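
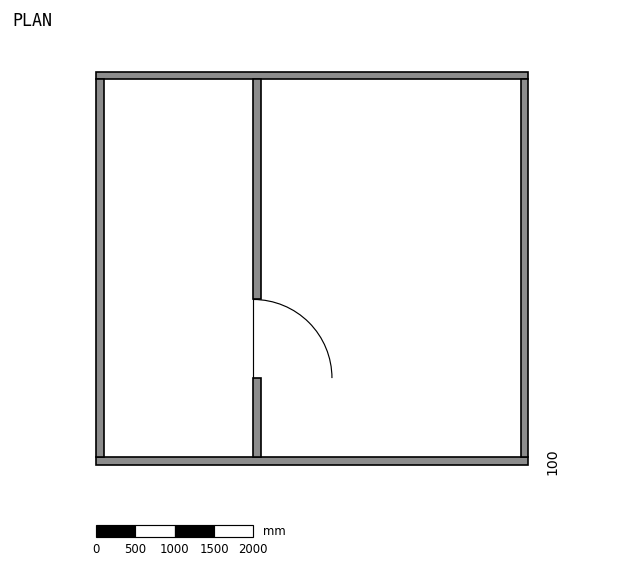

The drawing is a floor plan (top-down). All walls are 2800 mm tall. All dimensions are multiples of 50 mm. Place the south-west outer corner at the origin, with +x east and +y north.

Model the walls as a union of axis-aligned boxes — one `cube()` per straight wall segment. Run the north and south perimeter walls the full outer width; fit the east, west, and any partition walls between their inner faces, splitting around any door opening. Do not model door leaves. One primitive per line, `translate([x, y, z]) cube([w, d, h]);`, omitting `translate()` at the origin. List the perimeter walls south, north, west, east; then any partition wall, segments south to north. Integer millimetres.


cube([5500, 100, 2800]);
translate([0, 4900, 0]) cube([5500, 100, 2800]);
translate([0, 100, 0]) cube([100, 4800, 2800]);
translate([5400, 100, 0]) cube([100, 4800, 2800]);
translate([2000, 100, 0]) cube([100, 1000, 2800]);
translate([2000, 2100, 0]) cube([100, 2800, 2800]);


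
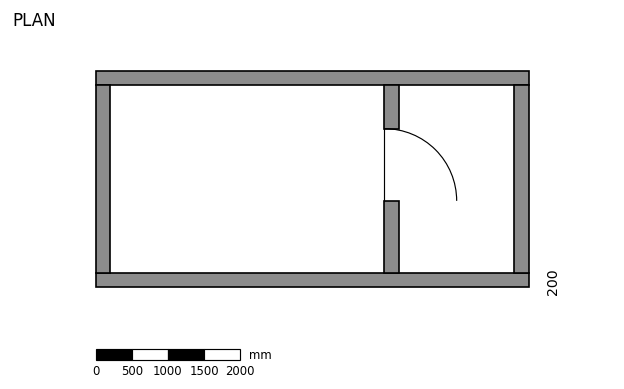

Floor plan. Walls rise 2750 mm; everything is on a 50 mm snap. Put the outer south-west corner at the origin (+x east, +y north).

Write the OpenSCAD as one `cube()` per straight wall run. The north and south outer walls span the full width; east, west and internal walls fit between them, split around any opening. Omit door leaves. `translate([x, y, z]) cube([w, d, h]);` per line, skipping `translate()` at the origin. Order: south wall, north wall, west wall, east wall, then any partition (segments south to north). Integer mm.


cube([6000, 200, 2750]);
translate([0, 2800, 0]) cube([6000, 200, 2750]);
translate([0, 200, 0]) cube([200, 2600, 2750]);
translate([5800, 200, 0]) cube([200, 2600, 2750]);
translate([4000, 200, 0]) cube([200, 1000, 2750]);
translate([4000, 2200, 0]) cube([200, 600, 2750]);


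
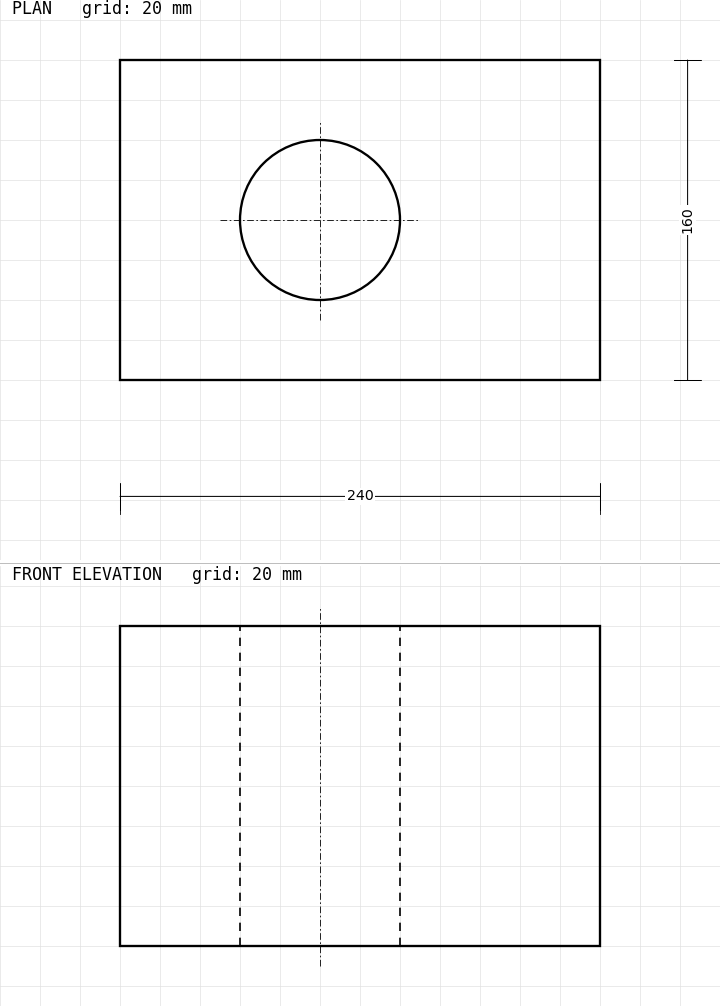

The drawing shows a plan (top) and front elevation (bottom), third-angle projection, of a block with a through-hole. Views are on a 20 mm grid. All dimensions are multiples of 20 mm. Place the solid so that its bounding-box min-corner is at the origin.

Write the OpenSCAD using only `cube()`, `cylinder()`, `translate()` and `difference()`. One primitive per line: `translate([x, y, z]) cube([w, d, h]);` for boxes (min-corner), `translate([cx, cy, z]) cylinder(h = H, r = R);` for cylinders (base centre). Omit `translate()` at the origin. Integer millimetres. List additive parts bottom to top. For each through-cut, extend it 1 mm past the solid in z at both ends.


difference() {
  cube([240, 160, 160]);
  translate([100, 80, -1]) cylinder(h = 162, r = 40);
}


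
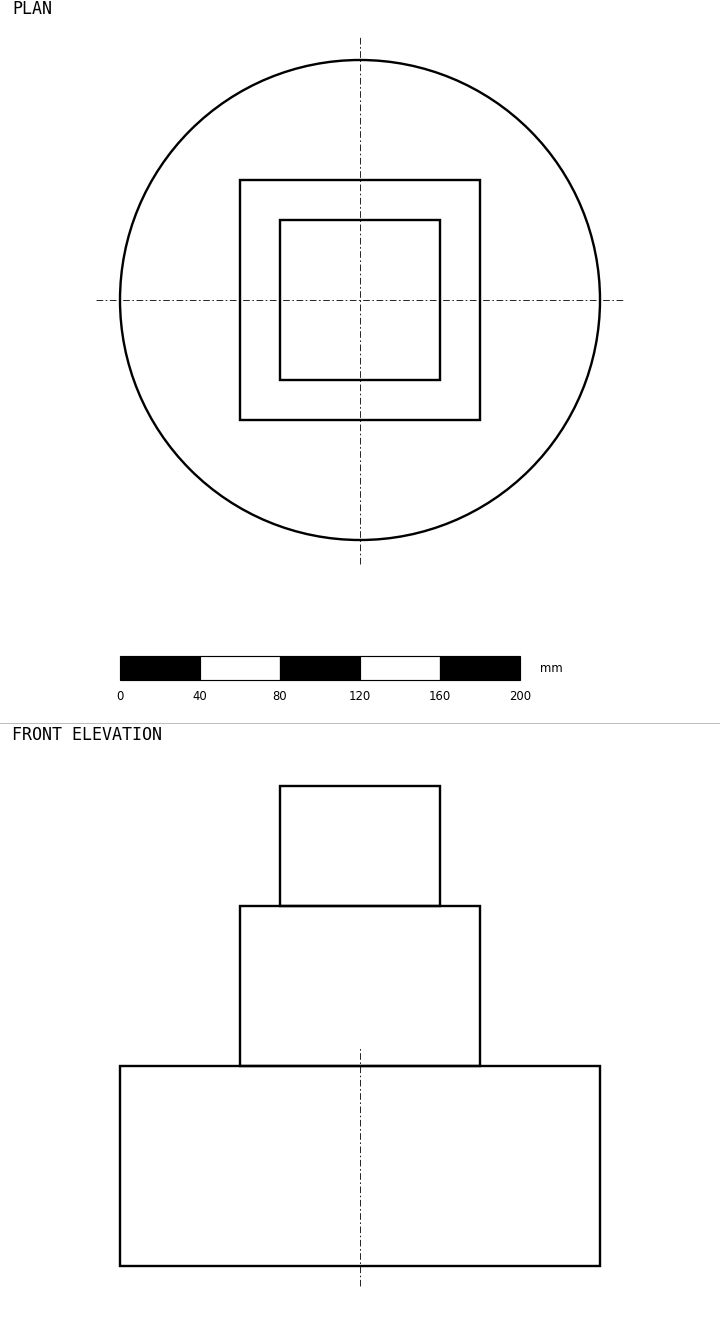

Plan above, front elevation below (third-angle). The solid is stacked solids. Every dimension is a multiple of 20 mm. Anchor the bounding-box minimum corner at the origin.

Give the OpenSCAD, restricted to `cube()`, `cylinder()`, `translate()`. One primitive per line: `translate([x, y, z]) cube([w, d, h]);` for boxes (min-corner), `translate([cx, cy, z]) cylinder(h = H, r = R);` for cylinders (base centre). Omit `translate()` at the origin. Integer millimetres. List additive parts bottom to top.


translate([120, 120, 0]) cylinder(h = 100, r = 120);
translate([60, 60, 100]) cube([120, 120, 80]);
translate([80, 80, 180]) cube([80, 80, 60]);


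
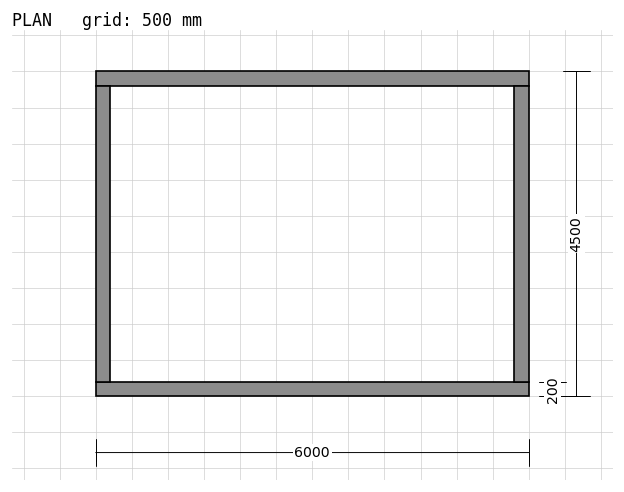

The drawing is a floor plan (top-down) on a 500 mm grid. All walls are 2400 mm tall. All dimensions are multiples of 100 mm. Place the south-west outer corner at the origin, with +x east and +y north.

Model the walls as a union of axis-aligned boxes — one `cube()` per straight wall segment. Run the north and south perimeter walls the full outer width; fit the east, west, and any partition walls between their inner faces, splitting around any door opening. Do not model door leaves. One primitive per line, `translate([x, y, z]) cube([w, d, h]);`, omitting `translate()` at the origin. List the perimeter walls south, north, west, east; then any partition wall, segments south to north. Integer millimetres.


cube([6000, 200, 2400]);
translate([0, 4300, 0]) cube([6000, 200, 2400]);
translate([0, 200, 0]) cube([200, 4100, 2400]);
translate([5800, 200, 0]) cube([200, 4100, 2400]);


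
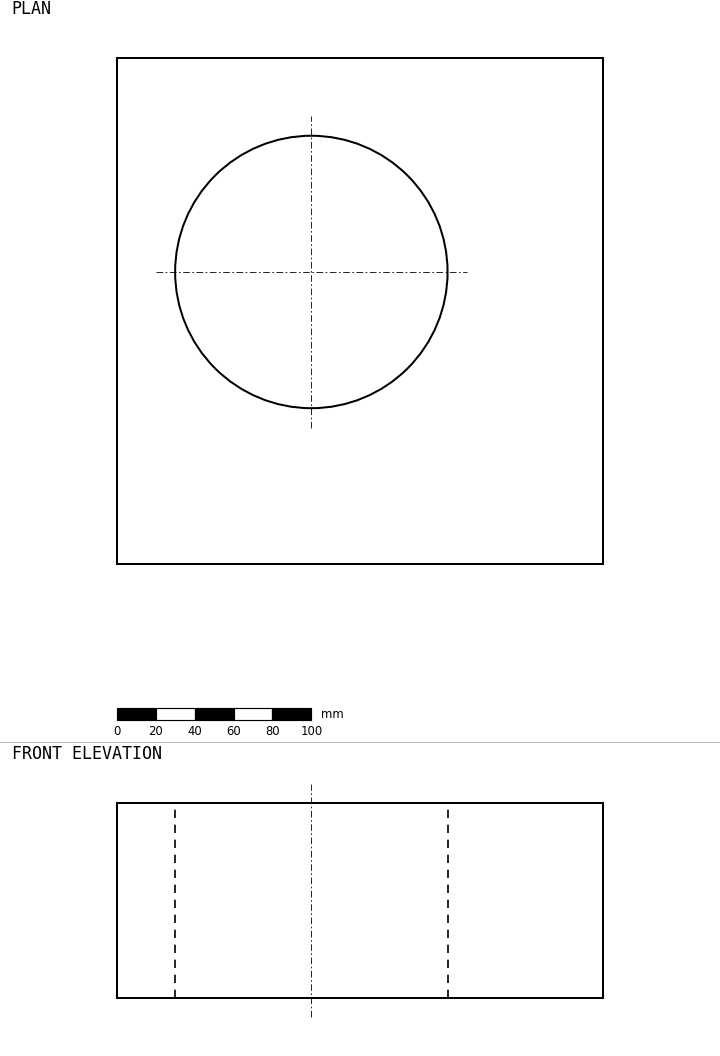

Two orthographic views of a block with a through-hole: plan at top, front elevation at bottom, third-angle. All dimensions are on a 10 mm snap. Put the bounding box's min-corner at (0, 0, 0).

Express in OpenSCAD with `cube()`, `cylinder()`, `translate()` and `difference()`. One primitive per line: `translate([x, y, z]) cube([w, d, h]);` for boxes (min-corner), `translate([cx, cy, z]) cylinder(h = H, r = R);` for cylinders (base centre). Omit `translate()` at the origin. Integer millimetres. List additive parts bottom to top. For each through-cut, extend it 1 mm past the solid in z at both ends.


difference() {
  cube([250, 260, 100]);
  translate([100, 150, -1]) cylinder(h = 102, r = 70);
}


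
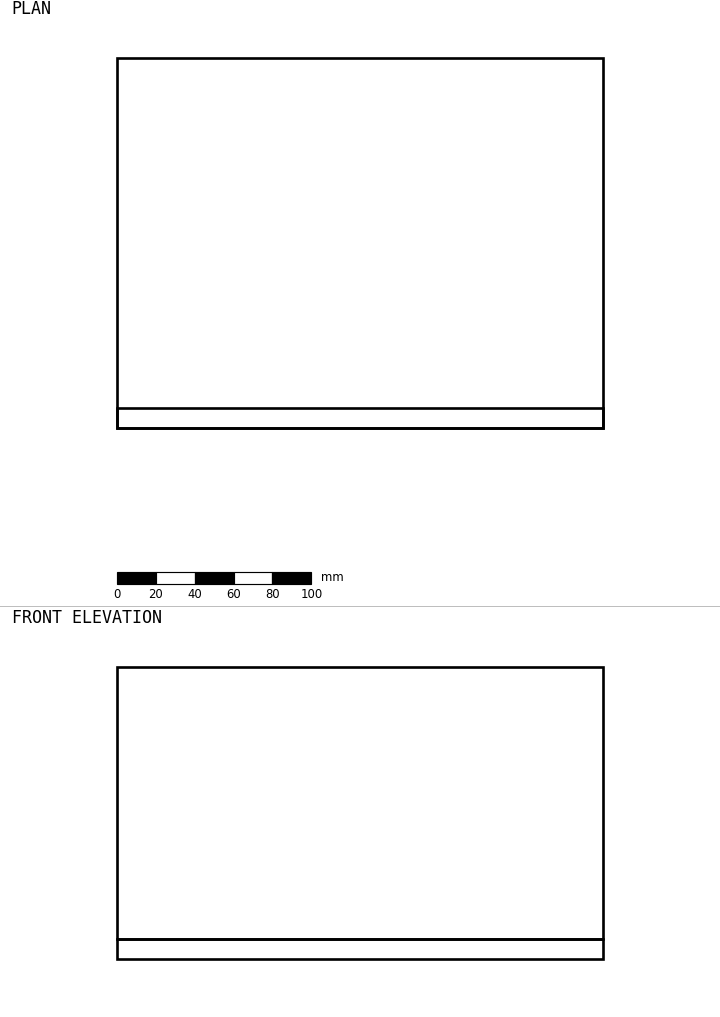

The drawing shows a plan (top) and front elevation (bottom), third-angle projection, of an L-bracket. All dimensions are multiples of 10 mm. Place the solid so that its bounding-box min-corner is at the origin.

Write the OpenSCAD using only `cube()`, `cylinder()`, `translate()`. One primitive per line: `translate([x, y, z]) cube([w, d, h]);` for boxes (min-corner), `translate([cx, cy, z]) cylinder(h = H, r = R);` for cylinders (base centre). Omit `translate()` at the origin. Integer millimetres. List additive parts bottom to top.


cube([250, 190, 10]);
translate([0, 0, 10]) cube([250, 10, 140]);


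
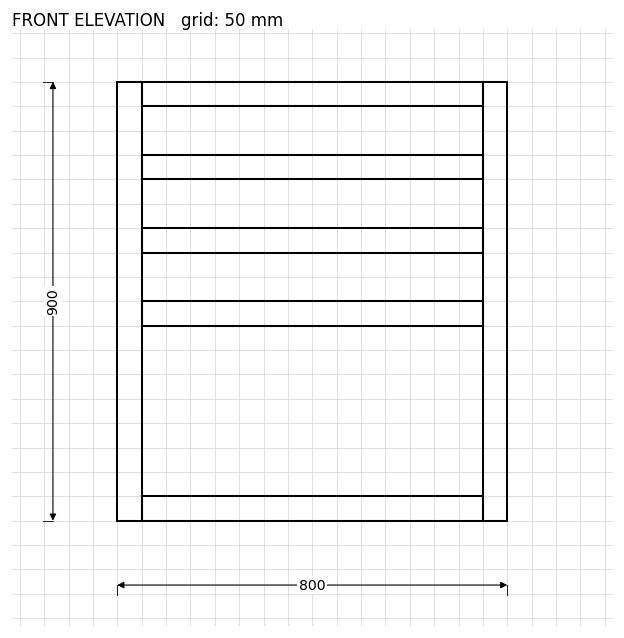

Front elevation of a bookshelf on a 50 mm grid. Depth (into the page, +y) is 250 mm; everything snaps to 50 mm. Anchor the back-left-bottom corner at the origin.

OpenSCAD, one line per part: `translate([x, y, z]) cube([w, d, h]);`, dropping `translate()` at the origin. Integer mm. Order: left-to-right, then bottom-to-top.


cube([50, 250, 900]);
translate([50, 0, 0]) cube([700, 250, 50]);
translate([50, 0, 400]) cube([700, 250, 50]);
translate([50, 0, 550]) cube([700, 250, 50]);
translate([50, 0, 700]) cube([700, 250, 50]);
translate([50, 0, 850]) cube([700, 250, 50]);
translate([750, 0, 0]) cube([50, 250, 900]);


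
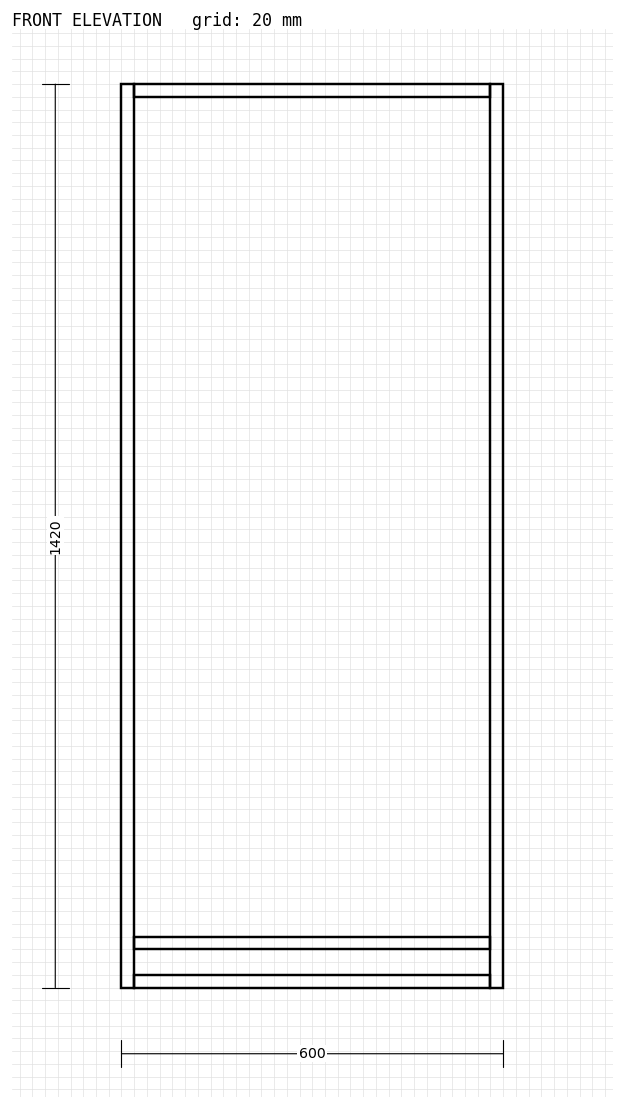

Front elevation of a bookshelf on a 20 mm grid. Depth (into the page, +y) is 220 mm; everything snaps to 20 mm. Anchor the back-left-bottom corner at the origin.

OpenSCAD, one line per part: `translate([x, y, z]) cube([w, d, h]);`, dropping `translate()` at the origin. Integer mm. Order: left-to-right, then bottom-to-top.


cube([20, 220, 1420]);
translate([20, 0, 0]) cube([560, 220, 20]);
translate([20, 0, 60]) cube([560, 220, 20]);
translate([20, 0, 1400]) cube([560, 220, 20]);
translate([580, 0, 0]) cube([20, 220, 1420]);


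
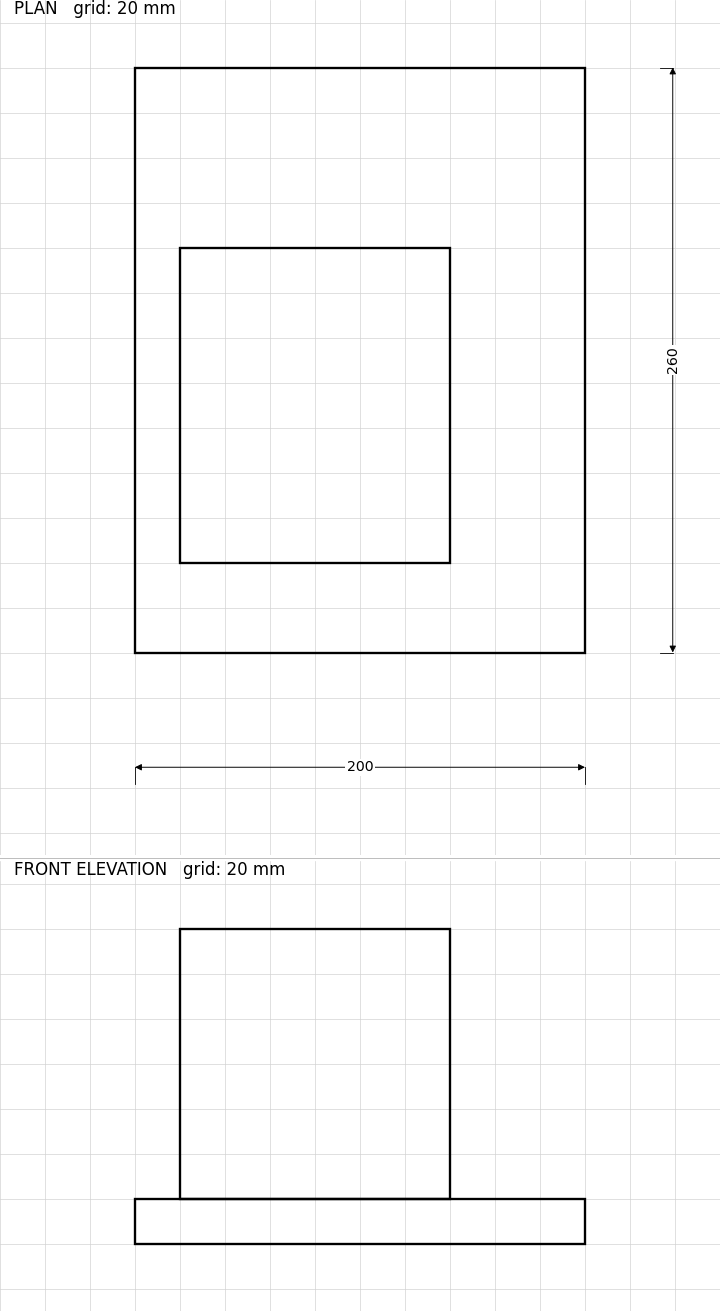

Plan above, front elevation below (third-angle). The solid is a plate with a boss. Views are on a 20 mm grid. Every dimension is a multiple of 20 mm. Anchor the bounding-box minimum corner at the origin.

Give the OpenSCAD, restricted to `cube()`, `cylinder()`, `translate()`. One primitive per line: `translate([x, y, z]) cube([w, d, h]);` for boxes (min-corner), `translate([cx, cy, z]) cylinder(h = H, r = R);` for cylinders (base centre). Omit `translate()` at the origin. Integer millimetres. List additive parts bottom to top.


cube([200, 260, 20]);
translate([20, 40, 20]) cube([120, 140, 120]);


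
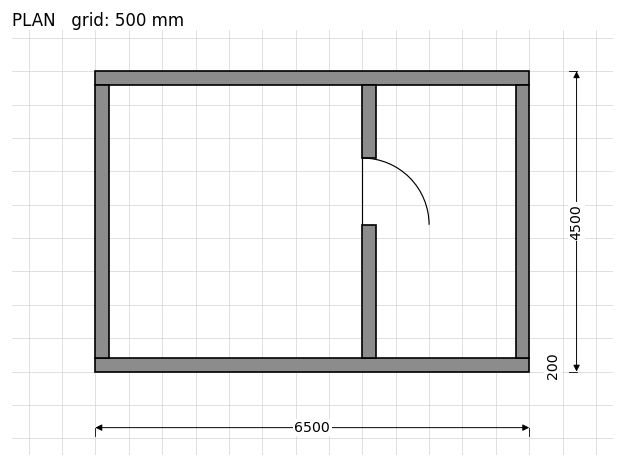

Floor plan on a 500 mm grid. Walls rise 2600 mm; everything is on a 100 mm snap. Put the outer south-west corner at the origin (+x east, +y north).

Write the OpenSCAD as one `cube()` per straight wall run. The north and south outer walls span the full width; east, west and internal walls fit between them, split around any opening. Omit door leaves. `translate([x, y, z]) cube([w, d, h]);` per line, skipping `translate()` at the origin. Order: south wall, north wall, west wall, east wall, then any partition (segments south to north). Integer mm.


cube([6500, 200, 2600]);
translate([0, 4300, 0]) cube([6500, 200, 2600]);
translate([0, 200, 0]) cube([200, 4100, 2600]);
translate([6300, 200, 0]) cube([200, 4100, 2600]);
translate([4000, 200, 0]) cube([200, 2000, 2600]);
translate([4000, 3200, 0]) cube([200, 1100, 2600]);


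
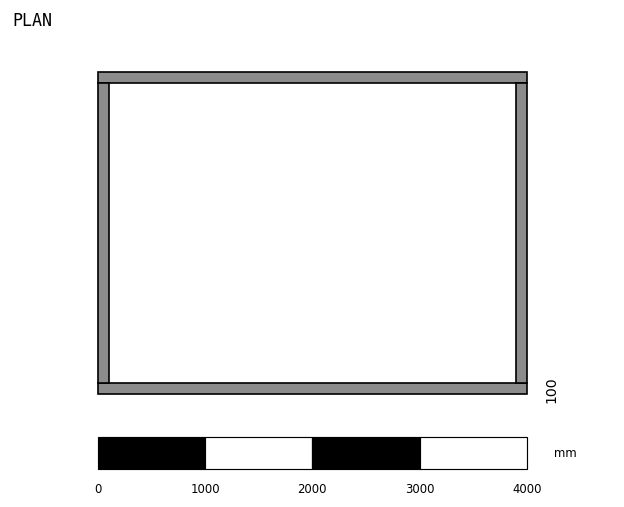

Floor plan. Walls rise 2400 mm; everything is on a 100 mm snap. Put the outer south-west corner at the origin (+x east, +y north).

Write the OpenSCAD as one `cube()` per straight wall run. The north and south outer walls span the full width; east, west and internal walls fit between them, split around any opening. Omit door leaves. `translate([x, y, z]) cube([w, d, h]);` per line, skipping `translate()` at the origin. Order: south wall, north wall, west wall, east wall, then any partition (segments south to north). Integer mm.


cube([4000, 100, 2400]);
translate([0, 2900, 0]) cube([4000, 100, 2400]);
translate([0, 100, 0]) cube([100, 2800, 2400]);
translate([3900, 100, 0]) cube([100, 2800, 2400]);


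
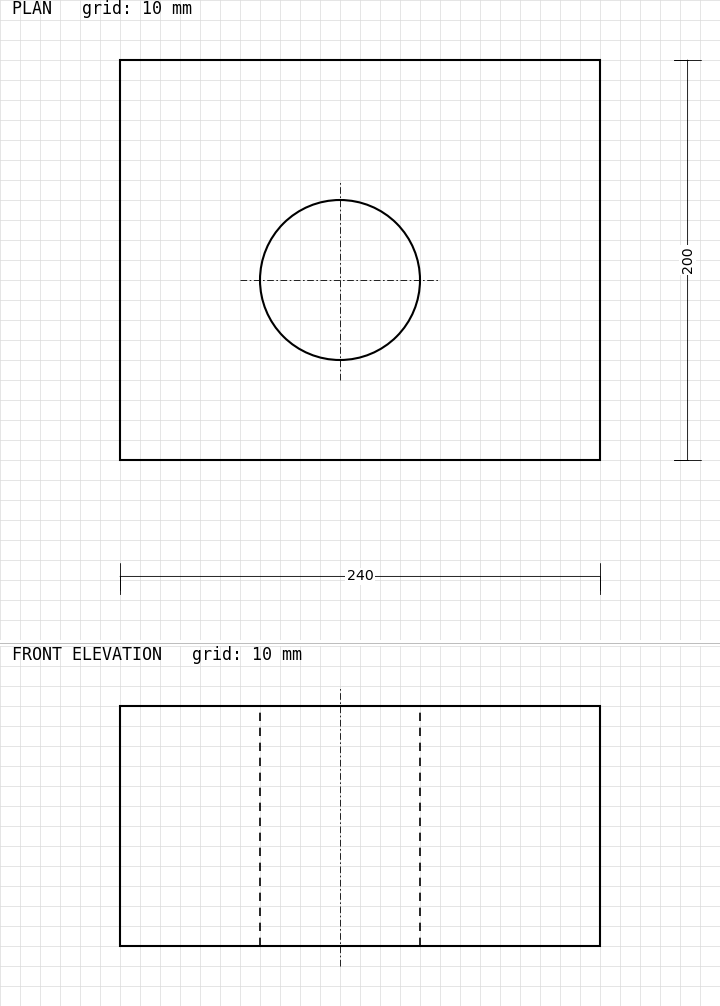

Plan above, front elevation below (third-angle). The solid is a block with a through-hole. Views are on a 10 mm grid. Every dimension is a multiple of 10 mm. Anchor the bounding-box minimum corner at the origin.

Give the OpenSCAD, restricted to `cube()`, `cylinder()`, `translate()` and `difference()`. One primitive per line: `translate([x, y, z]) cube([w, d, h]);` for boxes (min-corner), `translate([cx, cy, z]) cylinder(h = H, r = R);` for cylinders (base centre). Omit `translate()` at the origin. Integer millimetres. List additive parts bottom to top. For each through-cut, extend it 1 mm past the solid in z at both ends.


difference() {
  cube([240, 200, 120]);
  translate([110, 90, -1]) cylinder(h = 122, r = 40);
}


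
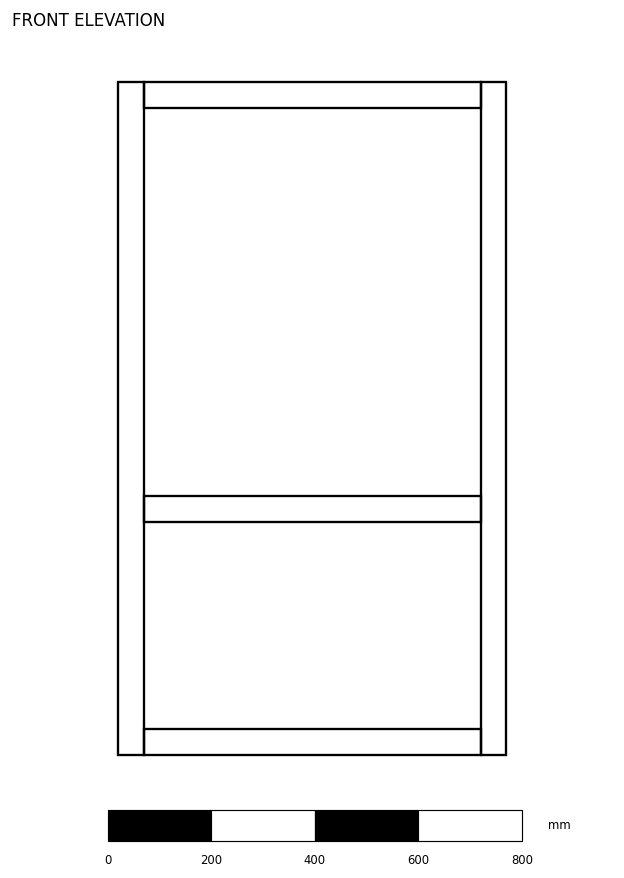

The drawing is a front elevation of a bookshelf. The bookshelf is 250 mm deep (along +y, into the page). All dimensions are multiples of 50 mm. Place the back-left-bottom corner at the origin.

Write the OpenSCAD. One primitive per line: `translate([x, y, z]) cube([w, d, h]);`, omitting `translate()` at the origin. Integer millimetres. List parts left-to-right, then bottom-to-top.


cube([50, 250, 1300]);
translate([50, 0, 0]) cube([650, 250, 50]);
translate([50, 0, 450]) cube([650, 250, 50]);
translate([50, 0, 1250]) cube([650, 250, 50]);
translate([700, 0, 0]) cube([50, 250, 1300]);


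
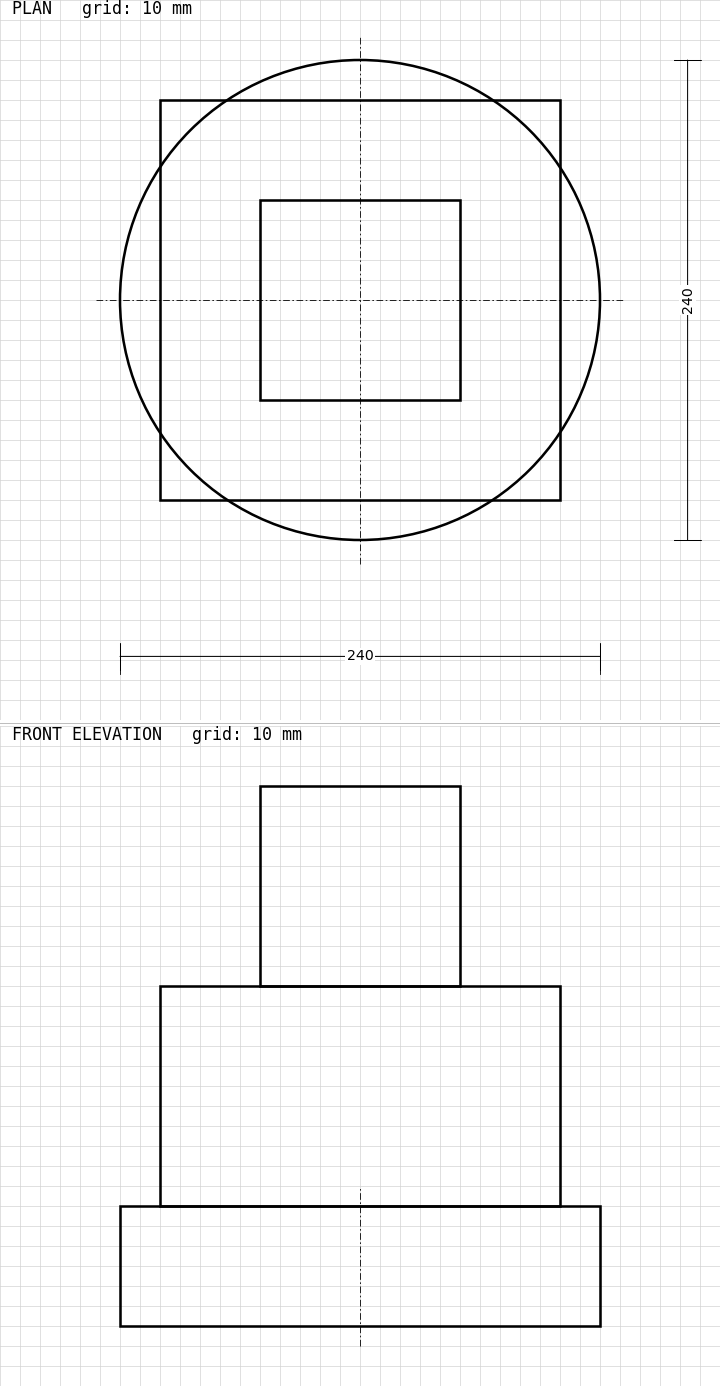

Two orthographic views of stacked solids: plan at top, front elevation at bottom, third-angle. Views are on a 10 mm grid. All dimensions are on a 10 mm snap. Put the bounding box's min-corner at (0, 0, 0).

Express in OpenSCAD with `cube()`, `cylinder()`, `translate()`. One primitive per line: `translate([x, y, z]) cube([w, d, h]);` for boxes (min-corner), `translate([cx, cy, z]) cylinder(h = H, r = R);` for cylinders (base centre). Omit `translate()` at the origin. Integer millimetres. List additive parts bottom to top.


translate([120, 120, 0]) cylinder(h = 60, r = 120);
translate([20, 20, 60]) cube([200, 200, 110]);
translate([70, 70, 170]) cube([100, 100, 100]);


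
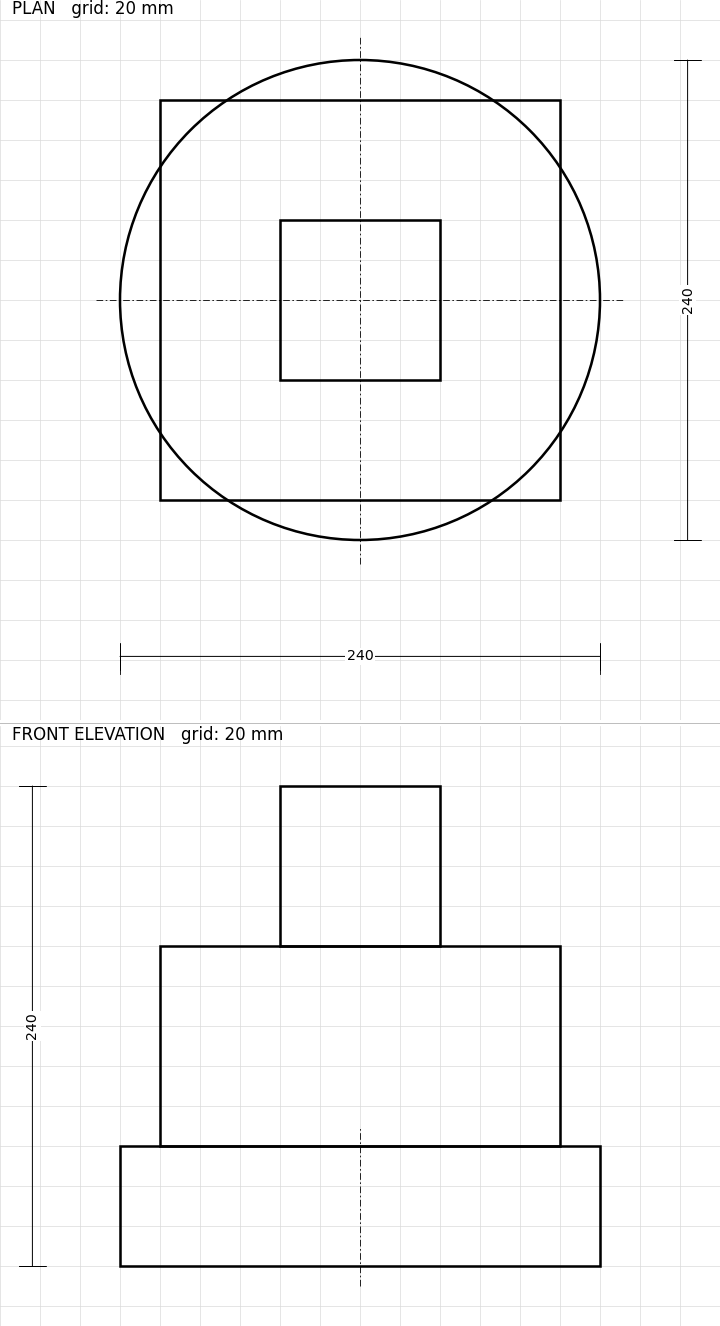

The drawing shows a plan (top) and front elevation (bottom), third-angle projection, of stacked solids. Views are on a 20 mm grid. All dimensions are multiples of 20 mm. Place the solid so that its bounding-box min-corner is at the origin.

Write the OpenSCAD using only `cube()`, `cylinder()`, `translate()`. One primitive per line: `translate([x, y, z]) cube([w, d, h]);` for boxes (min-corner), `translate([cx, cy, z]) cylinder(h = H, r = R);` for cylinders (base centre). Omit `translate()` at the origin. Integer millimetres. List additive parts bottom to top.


translate([120, 120, 0]) cylinder(h = 60, r = 120);
translate([20, 20, 60]) cube([200, 200, 100]);
translate([80, 80, 160]) cube([80, 80, 80]);


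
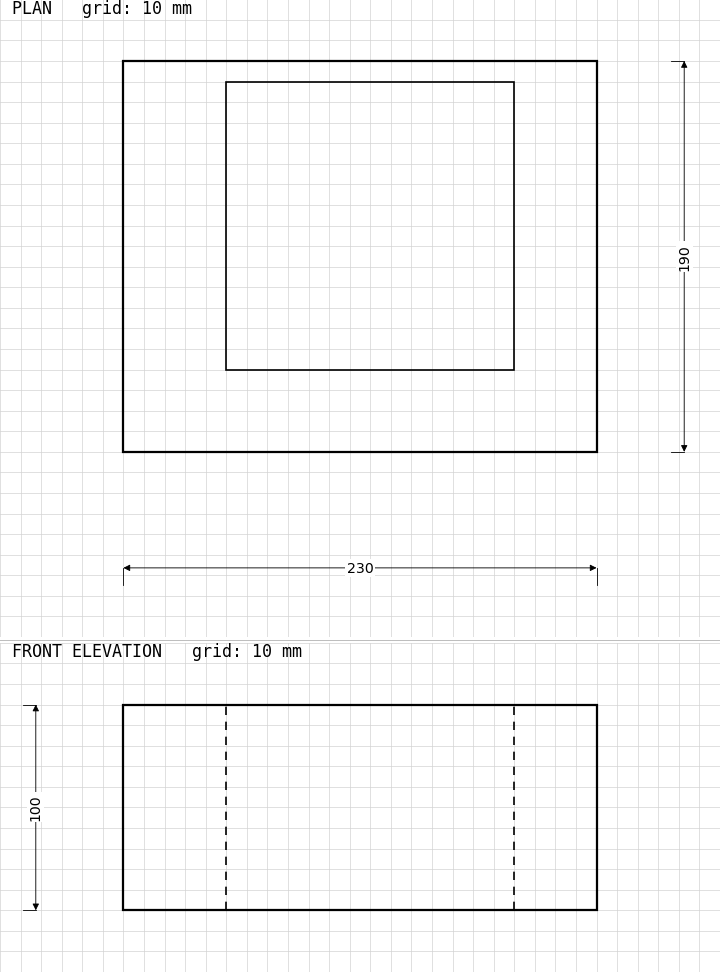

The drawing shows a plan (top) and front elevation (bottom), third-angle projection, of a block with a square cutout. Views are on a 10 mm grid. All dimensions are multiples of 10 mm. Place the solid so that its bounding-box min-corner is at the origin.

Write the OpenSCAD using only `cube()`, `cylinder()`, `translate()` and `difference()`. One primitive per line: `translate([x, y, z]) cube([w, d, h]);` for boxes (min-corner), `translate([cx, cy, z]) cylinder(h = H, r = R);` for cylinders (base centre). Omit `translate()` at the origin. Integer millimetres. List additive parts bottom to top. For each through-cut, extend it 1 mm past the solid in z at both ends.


difference() {
  cube([230, 190, 100]);
  translate([50, 40, -1]) cube([140, 140, 102]);
}


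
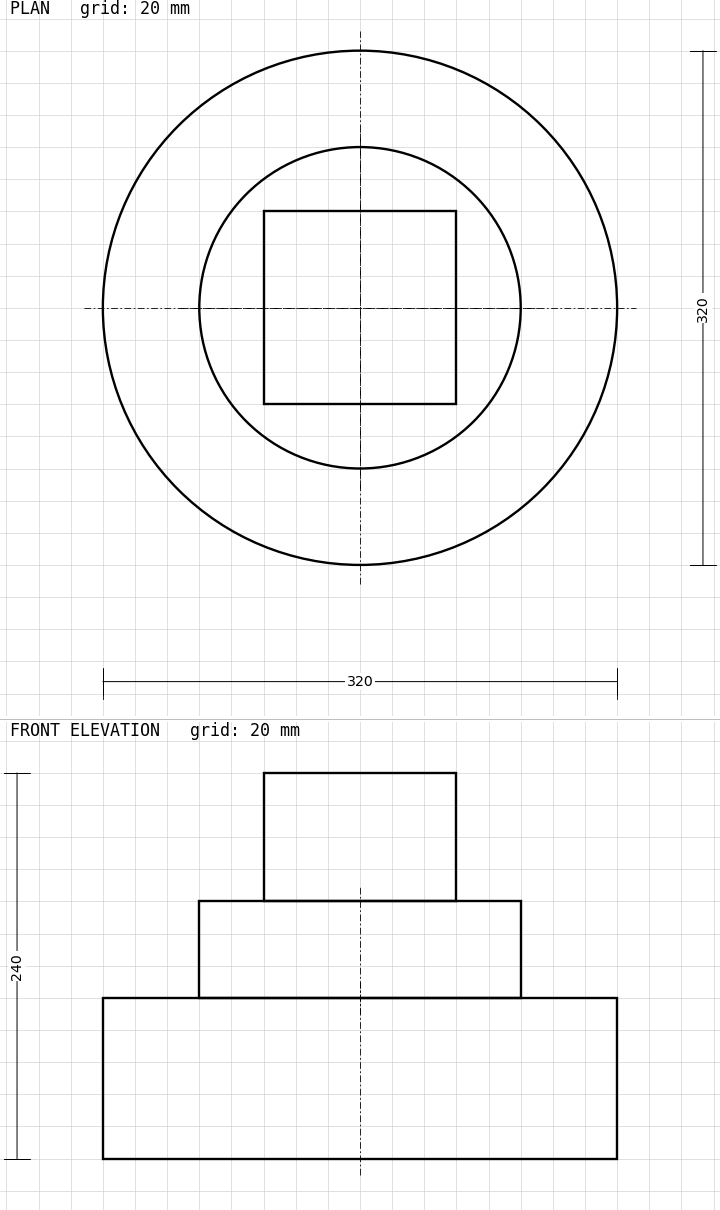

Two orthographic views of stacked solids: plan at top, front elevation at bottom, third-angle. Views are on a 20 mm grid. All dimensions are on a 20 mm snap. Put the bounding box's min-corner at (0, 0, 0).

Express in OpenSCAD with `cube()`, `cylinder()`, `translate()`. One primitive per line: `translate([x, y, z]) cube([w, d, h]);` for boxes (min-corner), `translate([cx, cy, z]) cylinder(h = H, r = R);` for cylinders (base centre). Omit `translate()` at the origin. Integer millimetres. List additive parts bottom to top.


translate([160, 160, 0]) cylinder(h = 100, r = 160);
translate([160, 160, 100]) cylinder(h = 60, r = 100);
translate([100, 100, 160]) cube([120, 120, 80]);


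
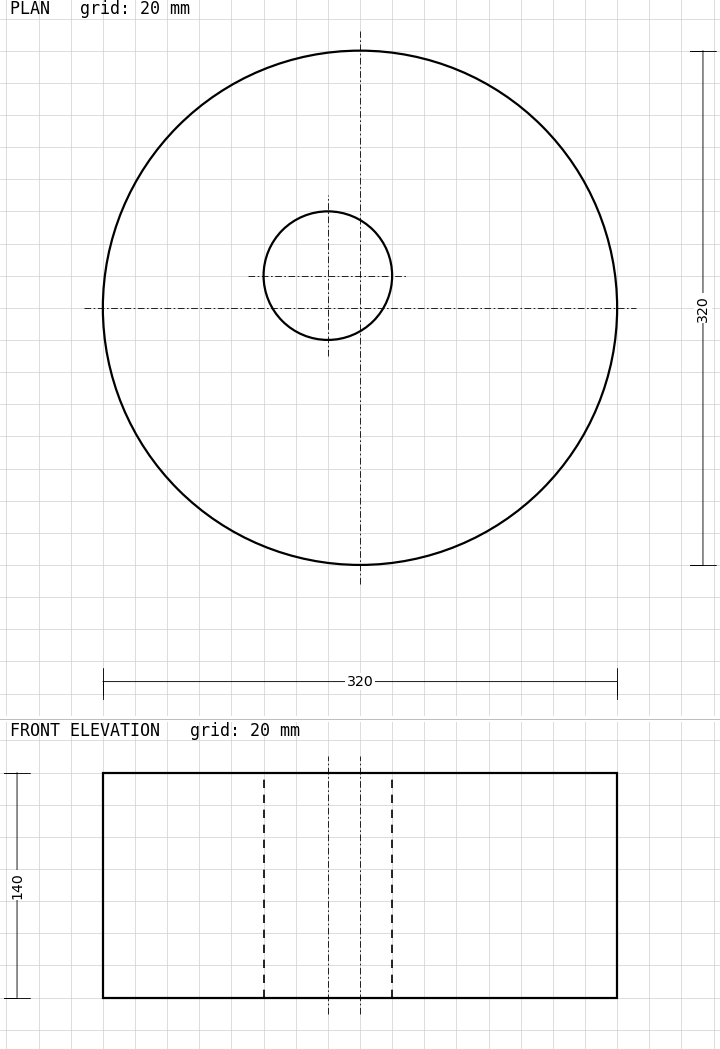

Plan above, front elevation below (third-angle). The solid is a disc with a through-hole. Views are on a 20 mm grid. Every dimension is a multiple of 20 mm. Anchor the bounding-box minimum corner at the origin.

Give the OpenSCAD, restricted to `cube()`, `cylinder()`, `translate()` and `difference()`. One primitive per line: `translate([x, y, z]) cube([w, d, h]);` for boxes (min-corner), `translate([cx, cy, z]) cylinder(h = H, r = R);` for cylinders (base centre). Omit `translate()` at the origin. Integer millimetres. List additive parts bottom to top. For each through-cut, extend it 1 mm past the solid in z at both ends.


difference() {
  translate([160, 160, 0]) cylinder(h = 140, r = 160);
  translate([140, 180, -1]) cylinder(h = 142, r = 40);
}


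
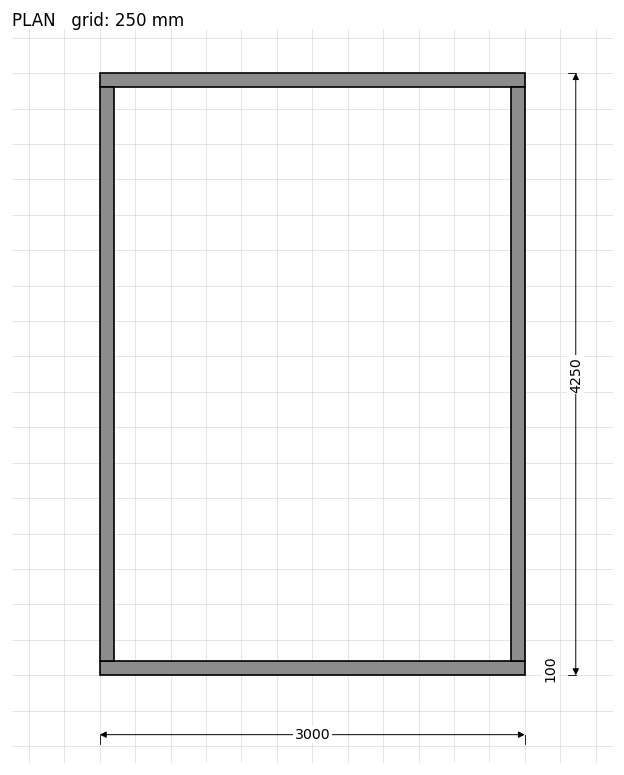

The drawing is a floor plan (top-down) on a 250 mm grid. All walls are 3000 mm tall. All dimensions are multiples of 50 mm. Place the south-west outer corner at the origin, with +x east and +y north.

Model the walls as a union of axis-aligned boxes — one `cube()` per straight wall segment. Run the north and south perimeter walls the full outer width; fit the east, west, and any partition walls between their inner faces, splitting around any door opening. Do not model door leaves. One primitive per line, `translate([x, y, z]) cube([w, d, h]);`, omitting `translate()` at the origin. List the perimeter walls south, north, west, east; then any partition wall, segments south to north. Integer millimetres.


cube([3000, 100, 3000]);
translate([0, 4150, 0]) cube([3000, 100, 3000]);
translate([0, 100, 0]) cube([100, 4050, 3000]);
translate([2900, 100, 0]) cube([100, 4050, 3000]);


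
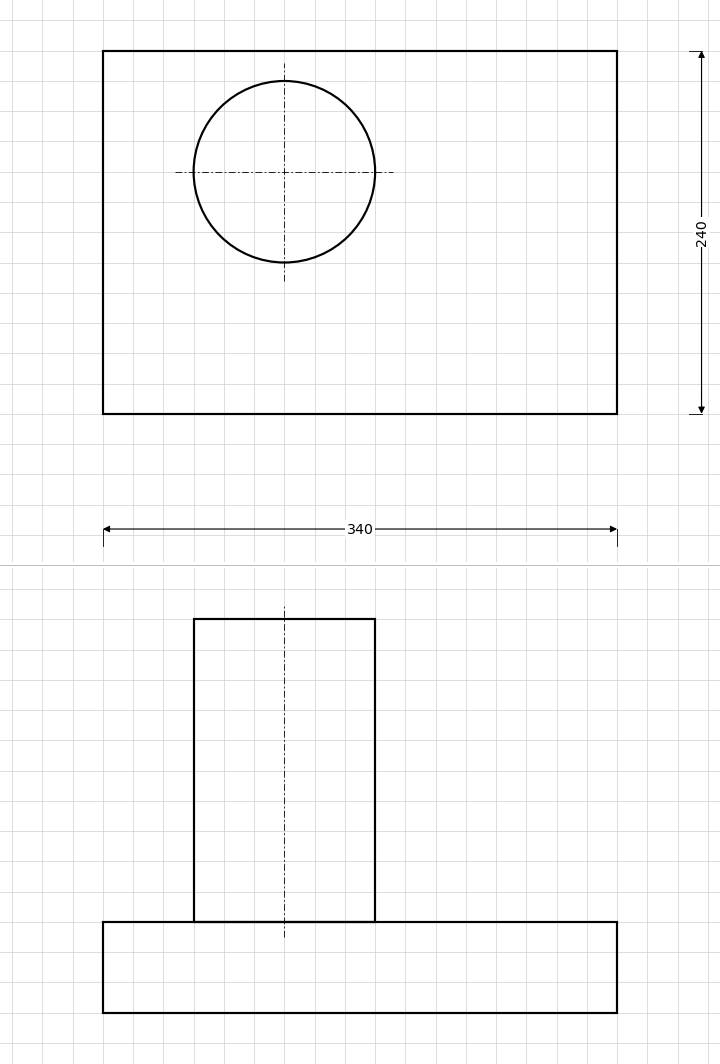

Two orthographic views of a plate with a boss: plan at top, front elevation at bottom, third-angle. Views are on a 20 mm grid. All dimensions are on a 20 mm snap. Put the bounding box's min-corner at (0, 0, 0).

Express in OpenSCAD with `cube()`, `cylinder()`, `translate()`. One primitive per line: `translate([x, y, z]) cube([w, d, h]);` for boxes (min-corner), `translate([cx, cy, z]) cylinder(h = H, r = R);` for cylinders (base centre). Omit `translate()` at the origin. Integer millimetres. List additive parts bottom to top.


cube([340, 240, 60]);
translate([120, 160, 60]) cylinder(h = 200, r = 60);


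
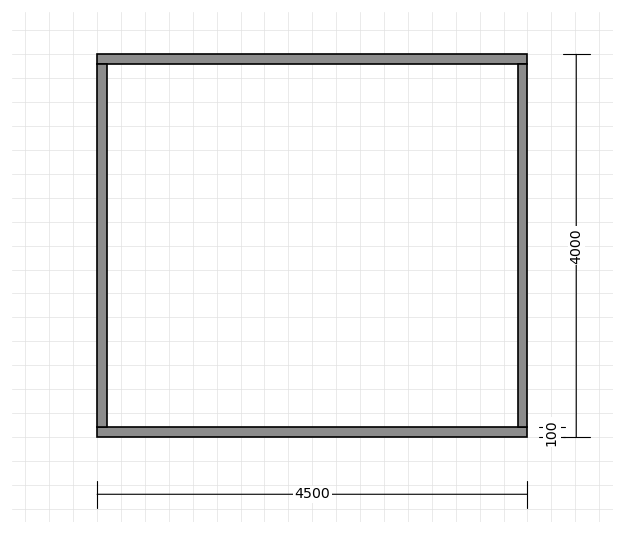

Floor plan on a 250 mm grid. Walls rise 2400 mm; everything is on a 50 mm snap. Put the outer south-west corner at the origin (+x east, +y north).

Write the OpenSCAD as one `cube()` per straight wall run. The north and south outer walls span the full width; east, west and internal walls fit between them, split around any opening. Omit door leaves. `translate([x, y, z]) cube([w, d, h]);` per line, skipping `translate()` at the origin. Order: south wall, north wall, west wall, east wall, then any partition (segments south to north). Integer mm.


cube([4500, 100, 2400]);
translate([0, 3900, 0]) cube([4500, 100, 2400]);
translate([0, 100, 0]) cube([100, 3800, 2400]);
translate([4400, 100, 0]) cube([100, 3800, 2400]);


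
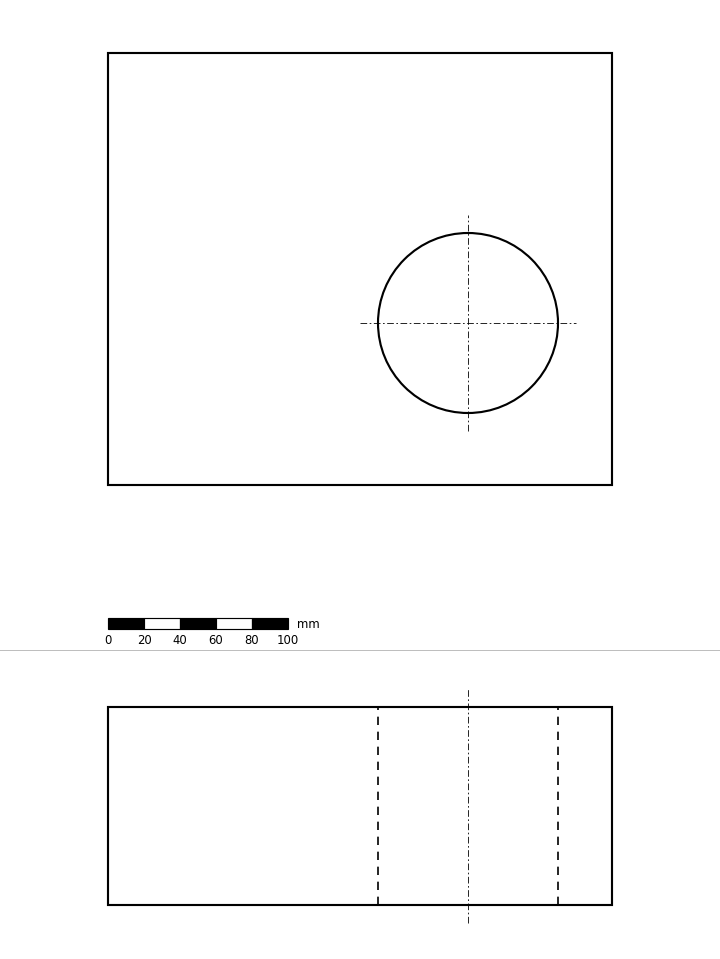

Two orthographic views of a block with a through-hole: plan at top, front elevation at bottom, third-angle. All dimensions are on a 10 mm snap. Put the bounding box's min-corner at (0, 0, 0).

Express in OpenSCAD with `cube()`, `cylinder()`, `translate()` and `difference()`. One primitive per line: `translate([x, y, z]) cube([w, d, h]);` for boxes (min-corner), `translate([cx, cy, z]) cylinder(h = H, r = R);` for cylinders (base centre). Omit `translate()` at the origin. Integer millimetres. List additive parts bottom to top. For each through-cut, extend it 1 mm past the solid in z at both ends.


difference() {
  cube([280, 240, 110]);
  translate([200, 90, -1]) cylinder(h = 112, r = 50);
}


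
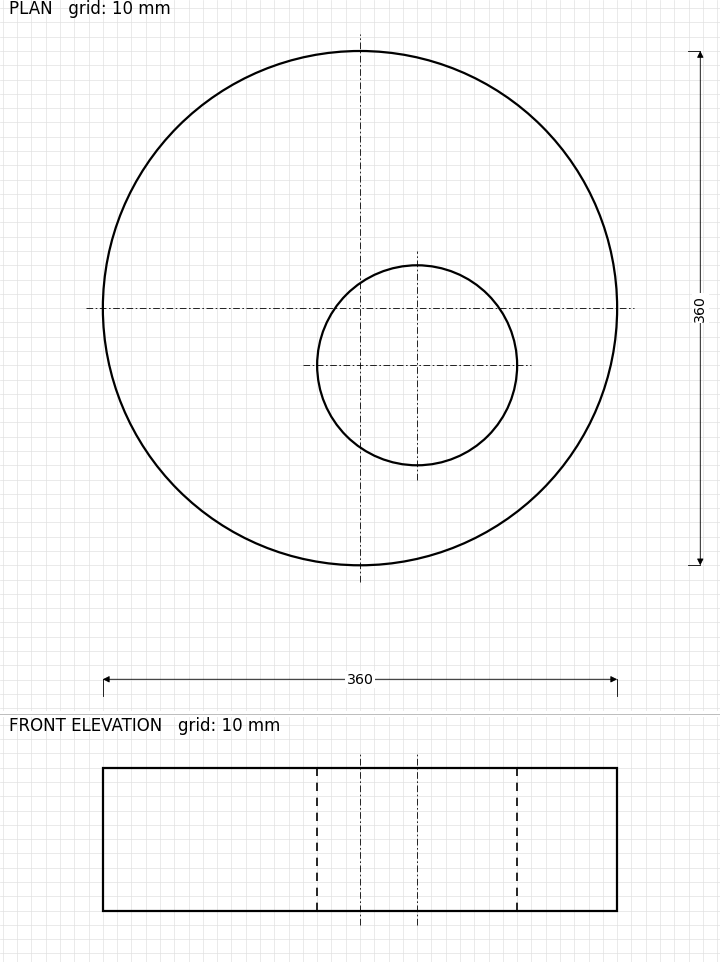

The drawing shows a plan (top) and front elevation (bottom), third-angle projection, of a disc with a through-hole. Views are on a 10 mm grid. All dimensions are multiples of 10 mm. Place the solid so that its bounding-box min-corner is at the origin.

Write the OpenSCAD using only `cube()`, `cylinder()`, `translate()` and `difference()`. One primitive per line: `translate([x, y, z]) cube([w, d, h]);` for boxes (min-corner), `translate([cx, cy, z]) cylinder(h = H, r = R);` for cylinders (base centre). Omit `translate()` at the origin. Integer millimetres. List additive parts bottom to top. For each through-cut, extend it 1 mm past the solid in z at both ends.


difference() {
  translate([180, 180, 0]) cylinder(h = 100, r = 180);
  translate([220, 140, -1]) cylinder(h = 102, r = 70);
}


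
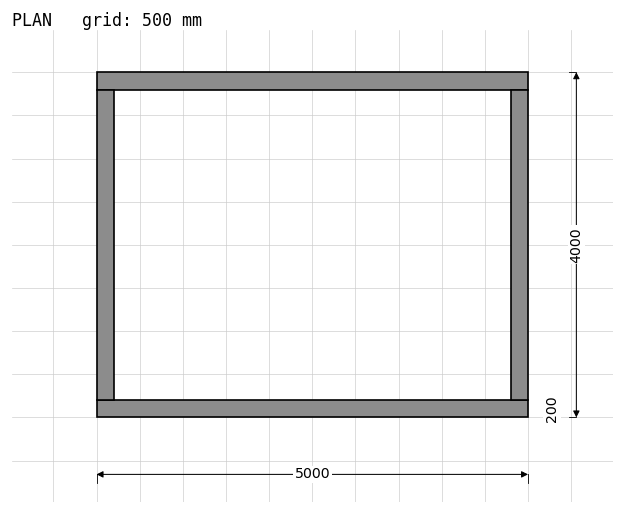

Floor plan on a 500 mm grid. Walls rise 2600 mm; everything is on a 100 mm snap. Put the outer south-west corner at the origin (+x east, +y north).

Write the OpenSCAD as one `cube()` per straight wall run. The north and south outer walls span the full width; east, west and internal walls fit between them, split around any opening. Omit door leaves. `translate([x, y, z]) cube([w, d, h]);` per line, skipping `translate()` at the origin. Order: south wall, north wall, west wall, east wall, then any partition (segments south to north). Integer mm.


cube([5000, 200, 2600]);
translate([0, 3800, 0]) cube([5000, 200, 2600]);
translate([0, 200, 0]) cube([200, 3600, 2600]);
translate([4800, 200, 0]) cube([200, 3600, 2600]);


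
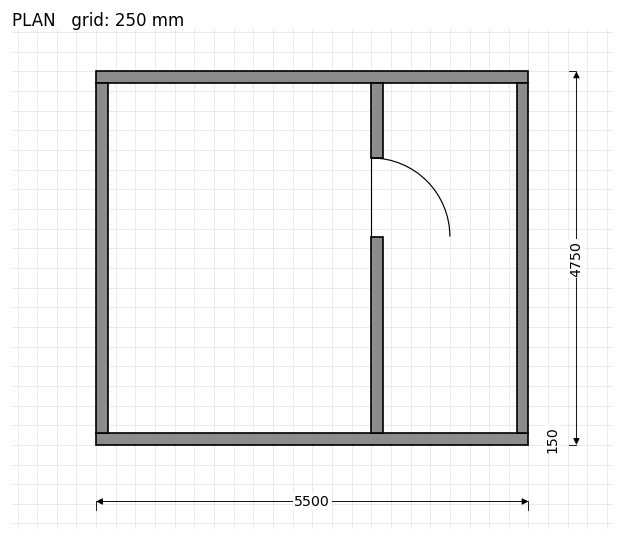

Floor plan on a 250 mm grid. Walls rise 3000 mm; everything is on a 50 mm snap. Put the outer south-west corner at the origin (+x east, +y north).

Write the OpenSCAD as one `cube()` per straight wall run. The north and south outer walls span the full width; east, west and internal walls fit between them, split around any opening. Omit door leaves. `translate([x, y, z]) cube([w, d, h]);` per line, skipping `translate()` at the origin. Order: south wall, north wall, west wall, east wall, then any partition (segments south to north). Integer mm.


cube([5500, 150, 3000]);
translate([0, 4600, 0]) cube([5500, 150, 3000]);
translate([0, 150, 0]) cube([150, 4450, 3000]);
translate([5350, 150, 0]) cube([150, 4450, 3000]);
translate([3500, 150, 0]) cube([150, 2500, 3000]);
translate([3500, 3650, 0]) cube([150, 950, 3000]);


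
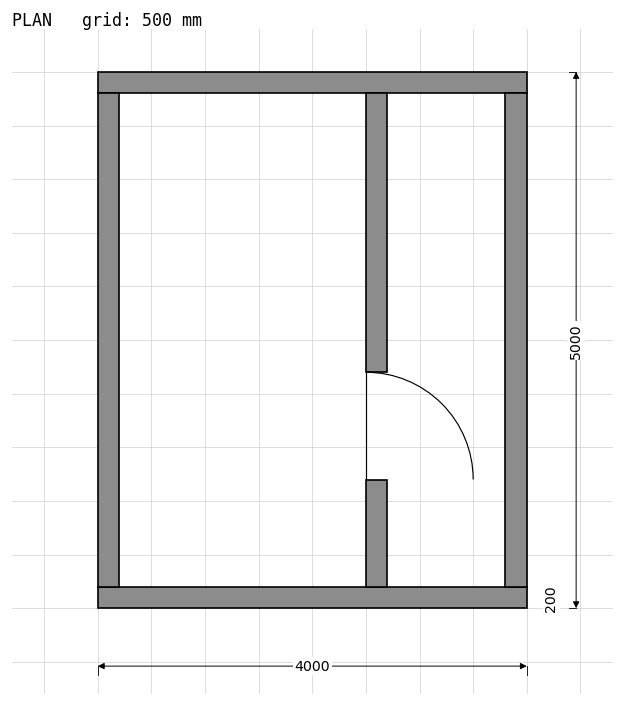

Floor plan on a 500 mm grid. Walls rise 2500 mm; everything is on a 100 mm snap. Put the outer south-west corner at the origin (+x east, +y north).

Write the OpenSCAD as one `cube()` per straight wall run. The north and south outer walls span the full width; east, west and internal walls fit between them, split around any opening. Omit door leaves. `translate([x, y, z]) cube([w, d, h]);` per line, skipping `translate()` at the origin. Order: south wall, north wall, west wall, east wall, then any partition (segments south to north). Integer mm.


cube([4000, 200, 2500]);
translate([0, 4800, 0]) cube([4000, 200, 2500]);
translate([0, 200, 0]) cube([200, 4600, 2500]);
translate([3800, 200, 0]) cube([200, 4600, 2500]);
translate([2500, 200, 0]) cube([200, 1000, 2500]);
translate([2500, 2200, 0]) cube([200, 2600, 2500]);


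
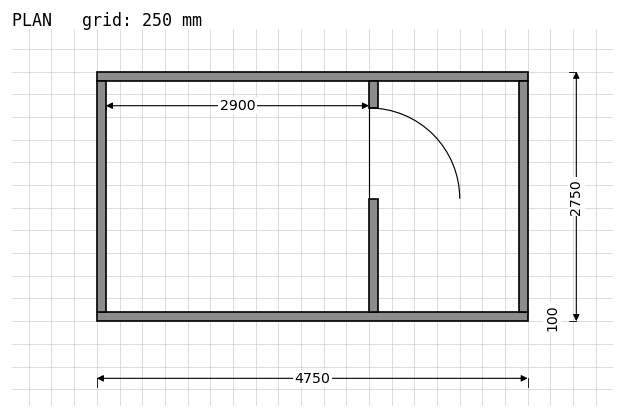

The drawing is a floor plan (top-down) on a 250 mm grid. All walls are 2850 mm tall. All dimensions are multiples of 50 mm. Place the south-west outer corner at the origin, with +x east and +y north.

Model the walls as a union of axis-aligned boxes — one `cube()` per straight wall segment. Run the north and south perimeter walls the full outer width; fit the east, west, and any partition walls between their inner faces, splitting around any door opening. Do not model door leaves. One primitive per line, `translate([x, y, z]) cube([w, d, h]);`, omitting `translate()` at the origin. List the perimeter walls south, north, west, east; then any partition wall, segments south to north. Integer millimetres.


cube([4750, 100, 2850]);
translate([0, 2650, 0]) cube([4750, 100, 2850]);
translate([0, 100, 0]) cube([100, 2550, 2850]);
translate([4650, 100, 0]) cube([100, 2550, 2850]);
translate([3000, 100, 0]) cube([100, 1250, 2850]);
translate([3000, 2350, 0]) cube([100, 300, 2850]);


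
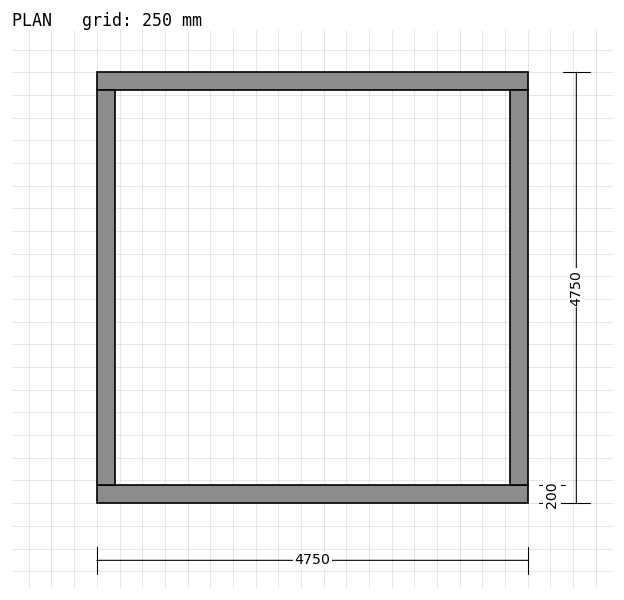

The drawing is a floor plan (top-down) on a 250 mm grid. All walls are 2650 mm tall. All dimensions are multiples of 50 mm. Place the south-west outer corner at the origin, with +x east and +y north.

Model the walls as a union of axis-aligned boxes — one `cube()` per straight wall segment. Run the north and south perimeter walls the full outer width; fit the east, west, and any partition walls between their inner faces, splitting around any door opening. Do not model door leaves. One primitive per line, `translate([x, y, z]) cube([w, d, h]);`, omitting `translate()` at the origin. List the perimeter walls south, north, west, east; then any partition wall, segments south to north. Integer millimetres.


cube([4750, 200, 2650]);
translate([0, 4550, 0]) cube([4750, 200, 2650]);
translate([0, 200, 0]) cube([200, 4350, 2650]);
translate([4550, 200, 0]) cube([200, 4350, 2650]);


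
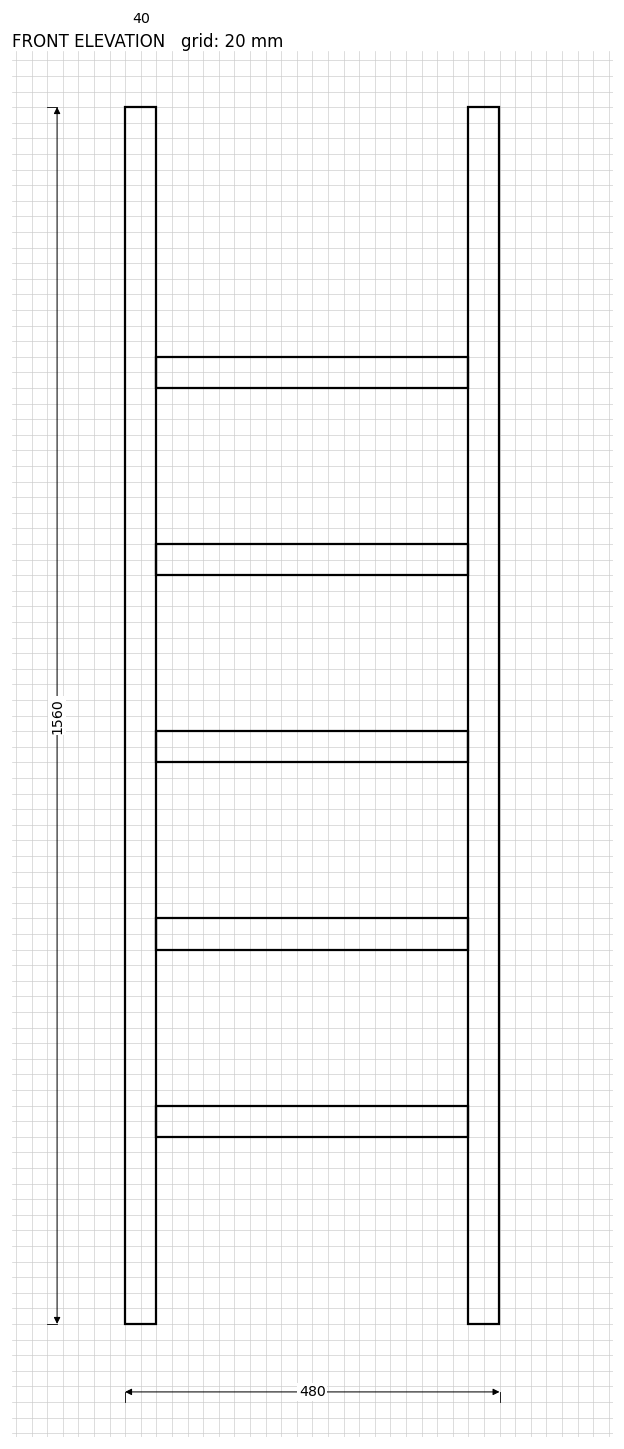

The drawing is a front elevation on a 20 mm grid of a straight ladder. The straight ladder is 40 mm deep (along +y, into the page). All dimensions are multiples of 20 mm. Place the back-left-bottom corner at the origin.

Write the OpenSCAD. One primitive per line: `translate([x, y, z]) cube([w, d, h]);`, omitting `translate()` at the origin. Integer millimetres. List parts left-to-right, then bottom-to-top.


cube([40, 40, 1560]);
translate([40, 0, 240]) cube([400, 40, 40]);
translate([40, 0, 480]) cube([400, 40, 40]);
translate([40, 0, 720]) cube([400, 40, 40]);
translate([40, 0, 960]) cube([400, 40, 40]);
translate([40, 0, 1200]) cube([400, 40, 40]);
translate([440, 0, 0]) cube([40, 40, 1560]);


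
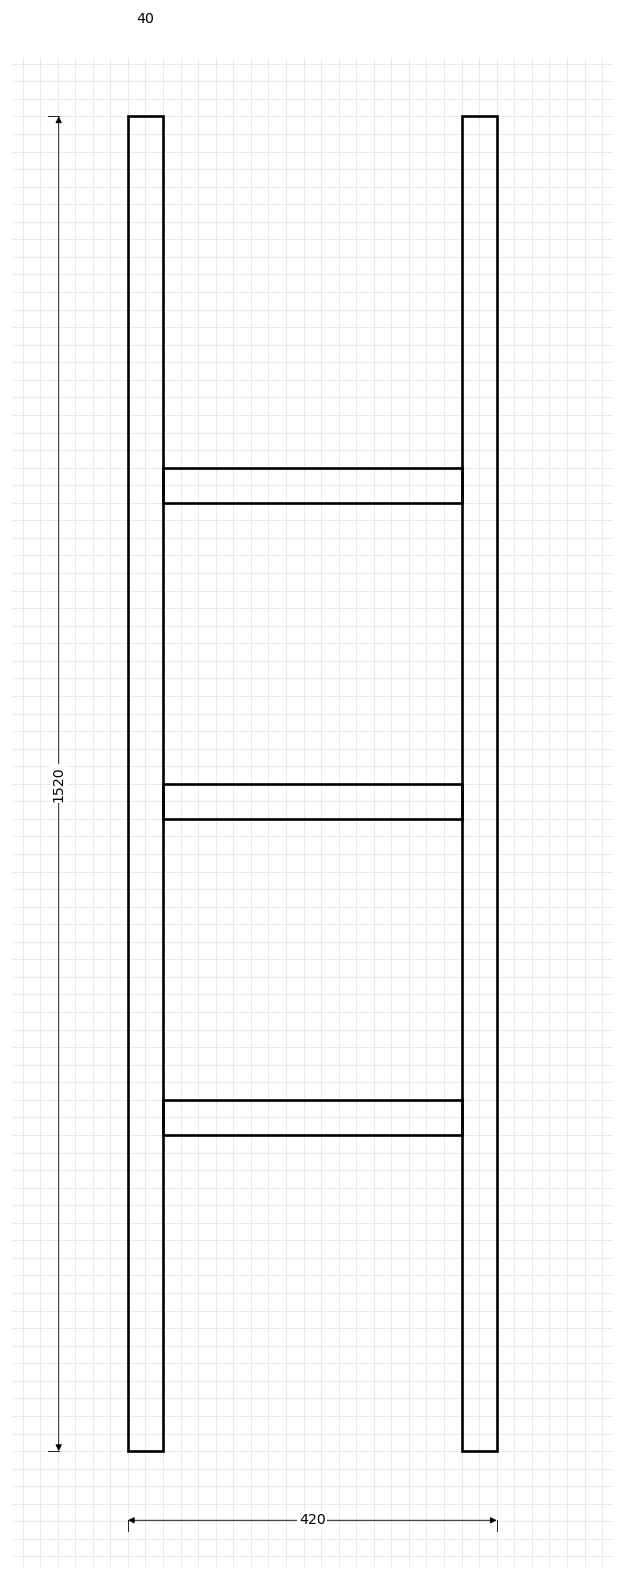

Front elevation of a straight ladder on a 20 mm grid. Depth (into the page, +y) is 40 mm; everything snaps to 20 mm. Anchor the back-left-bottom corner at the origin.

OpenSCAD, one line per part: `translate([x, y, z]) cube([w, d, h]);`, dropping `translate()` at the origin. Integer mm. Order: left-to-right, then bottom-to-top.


cube([40, 40, 1520]);
translate([40, 0, 360]) cube([340, 40, 40]);
translate([40, 0, 720]) cube([340, 40, 40]);
translate([40, 0, 1080]) cube([340, 40, 40]);
translate([380, 0, 0]) cube([40, 40, 1520]);


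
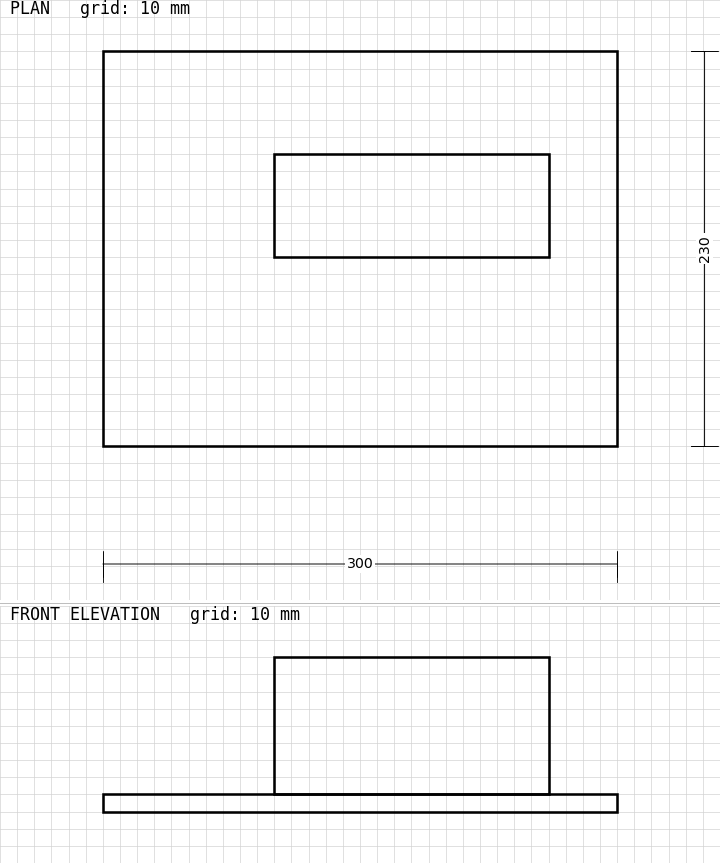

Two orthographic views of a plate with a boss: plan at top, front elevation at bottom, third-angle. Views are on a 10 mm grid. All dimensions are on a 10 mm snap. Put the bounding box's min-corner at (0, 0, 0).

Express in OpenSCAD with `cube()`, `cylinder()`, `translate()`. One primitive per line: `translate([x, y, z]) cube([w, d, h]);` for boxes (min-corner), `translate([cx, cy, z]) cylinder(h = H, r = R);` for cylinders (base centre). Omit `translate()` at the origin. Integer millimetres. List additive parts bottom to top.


cube([300, 230, 10]);
translate([100, 110, 10]) cube([160, 60, 80]);


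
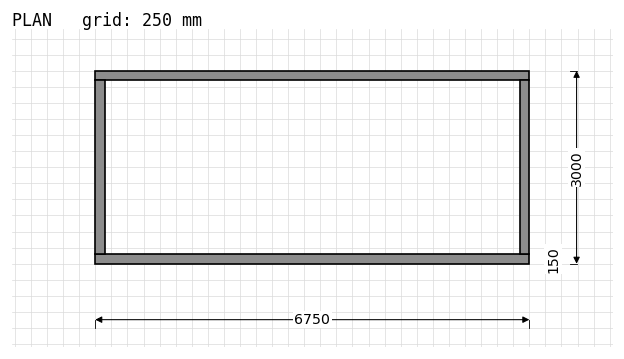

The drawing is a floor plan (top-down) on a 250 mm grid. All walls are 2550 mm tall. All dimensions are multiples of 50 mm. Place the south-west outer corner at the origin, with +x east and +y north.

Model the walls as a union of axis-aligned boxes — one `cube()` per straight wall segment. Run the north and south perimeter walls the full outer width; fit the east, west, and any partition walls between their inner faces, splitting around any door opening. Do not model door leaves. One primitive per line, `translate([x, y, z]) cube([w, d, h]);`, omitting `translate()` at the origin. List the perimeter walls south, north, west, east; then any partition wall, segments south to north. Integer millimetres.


cube([6750, 150, 2550]);
translate([0, 2850, 0]) cube([6750, 150, 2550]);
translate([0, 150, 0]) cube([150, 2700, 2550]);
translate([6600, 150, 0]) cube([150, 2700, 2550]);


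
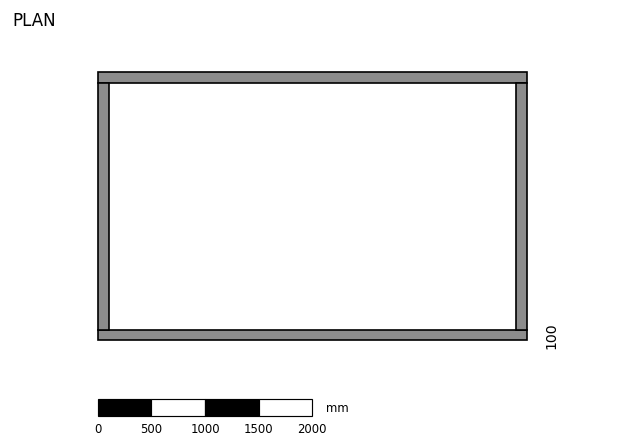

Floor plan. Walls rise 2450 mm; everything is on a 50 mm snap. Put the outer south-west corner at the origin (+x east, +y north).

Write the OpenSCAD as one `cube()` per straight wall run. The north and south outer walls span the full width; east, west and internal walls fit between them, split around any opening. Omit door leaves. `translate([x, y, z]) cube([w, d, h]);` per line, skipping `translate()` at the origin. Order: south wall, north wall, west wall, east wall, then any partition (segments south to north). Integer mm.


cube([4000, 100, 2450]);
translate([0, 2400, 0]) cube([4000, 100, 2450]);
translate([0, 100, 0]) cube([100, 2300, 2450]);
translate([3900, 100, 0]) cube([100, 2300, 2450]);


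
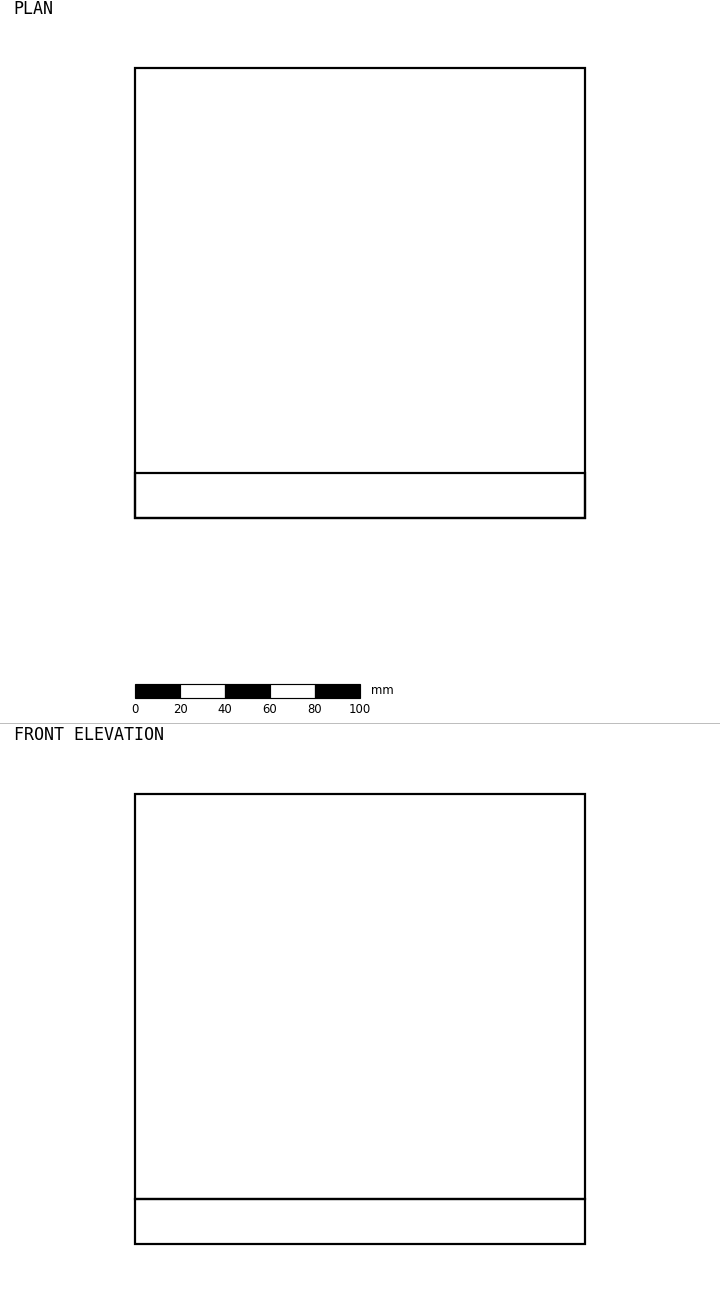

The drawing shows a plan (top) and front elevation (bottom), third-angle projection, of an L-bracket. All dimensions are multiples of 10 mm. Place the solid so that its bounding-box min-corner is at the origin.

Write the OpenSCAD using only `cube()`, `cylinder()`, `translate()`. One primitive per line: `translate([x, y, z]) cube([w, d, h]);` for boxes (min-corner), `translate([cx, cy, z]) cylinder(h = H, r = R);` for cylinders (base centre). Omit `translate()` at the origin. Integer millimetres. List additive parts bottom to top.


cube([200, 200, 20]);
translate([0, 0, 20]) cube([200, 20, 180]);


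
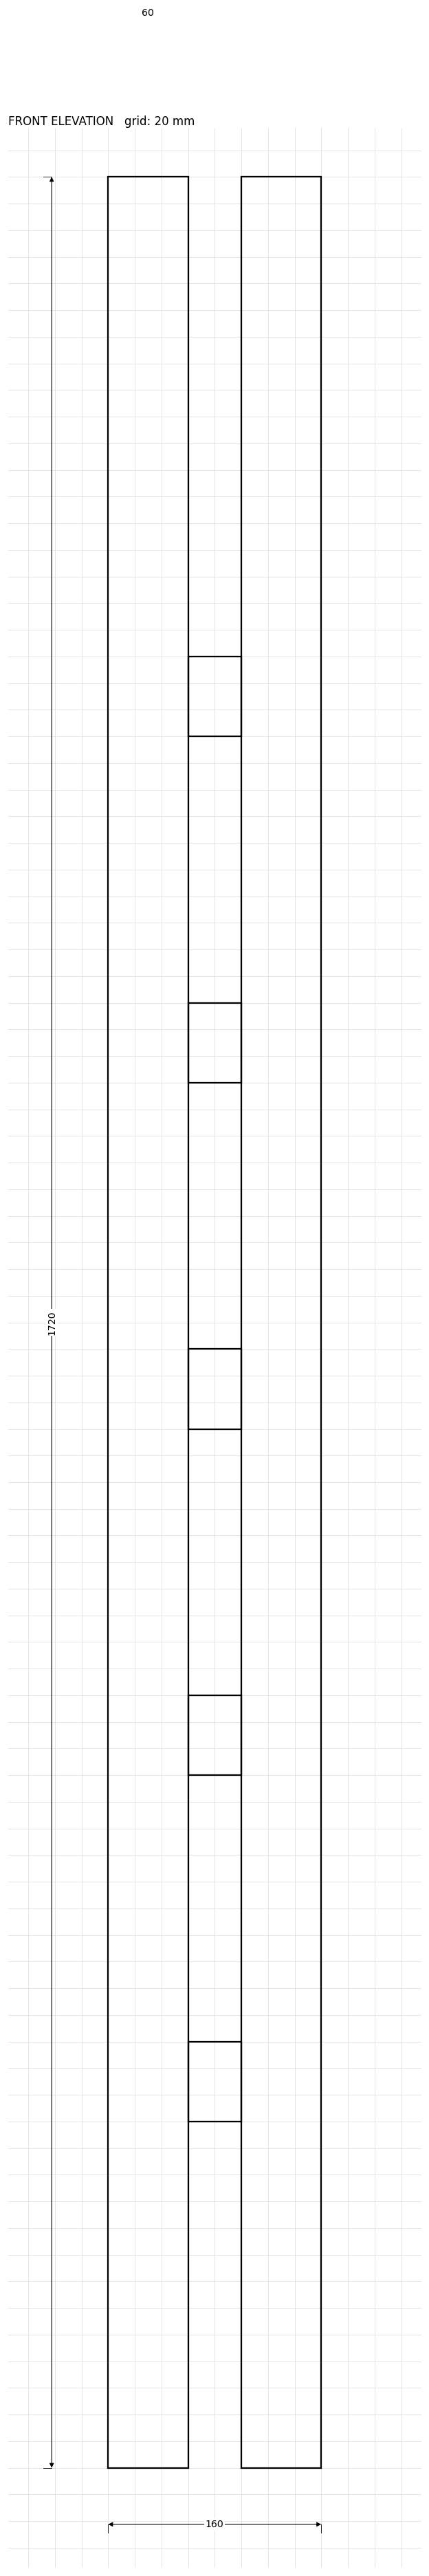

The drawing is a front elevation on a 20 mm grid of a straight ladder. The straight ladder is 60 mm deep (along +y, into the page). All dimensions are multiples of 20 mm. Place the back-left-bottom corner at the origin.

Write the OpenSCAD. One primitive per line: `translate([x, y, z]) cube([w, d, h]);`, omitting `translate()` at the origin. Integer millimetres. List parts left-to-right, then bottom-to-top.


cube([60, 60, 1720]);
translate([60, 0, 260]) cube([40, 60, 60]);
translate([60, 0, 520]) cube([40, 60, 60]);
translate([60, 0, 780]) cube([40, 60, 60]);
translate([60, 0, 1040]) cube([40, 60, 60]);
translate([60, 0, 1300]) cube([40, 60, 60]);
translate([100, 0, 0]) cube([60, 60, 1720]);
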